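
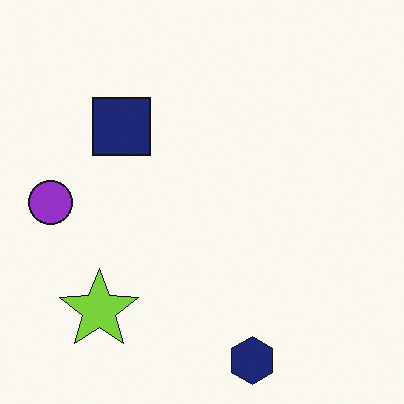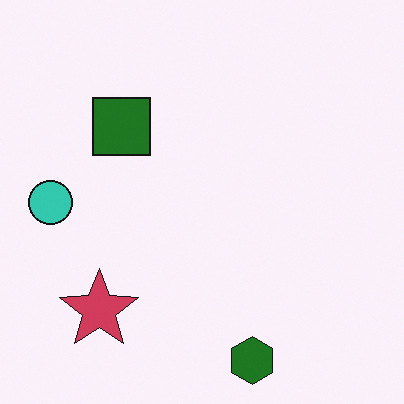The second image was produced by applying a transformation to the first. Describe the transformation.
Hue-shifted by a large amount.

Every shape's color has rotated by the same amount around the hue wheel — a uniform hue shift.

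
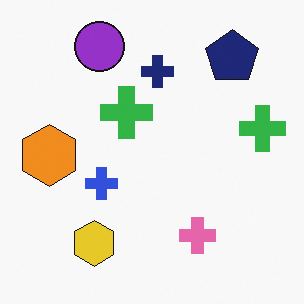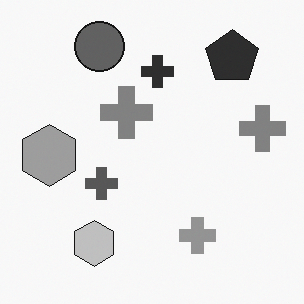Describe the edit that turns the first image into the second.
This is the original image converted to grayscale.

All color is removed — every shape is now a shade of grey.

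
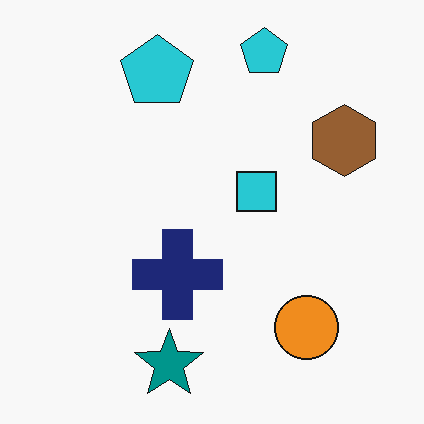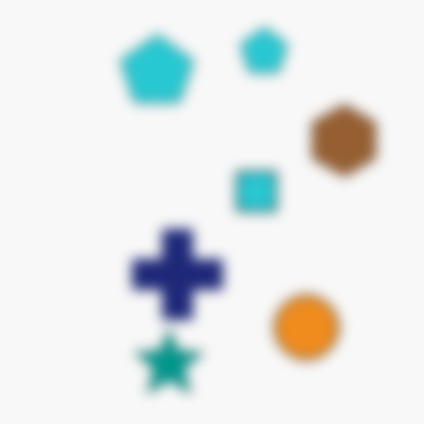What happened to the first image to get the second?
It was heavily blurred.

Shape edges and outlines are uniformly softened across the whole image.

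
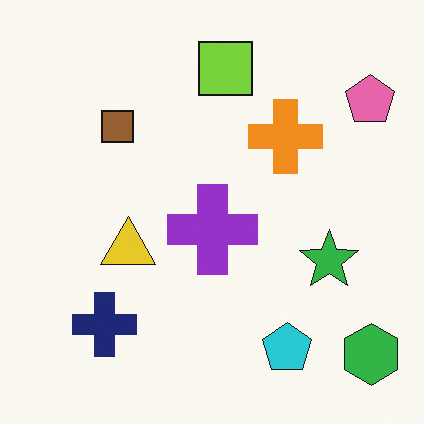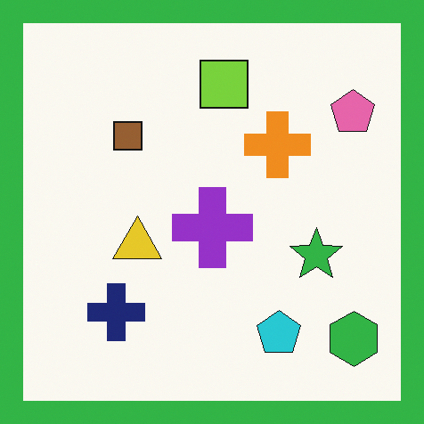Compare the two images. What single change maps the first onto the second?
It was framed with a green border.

A solid green frame runs around the edge of the second image, with the content slightly shrunk inside it.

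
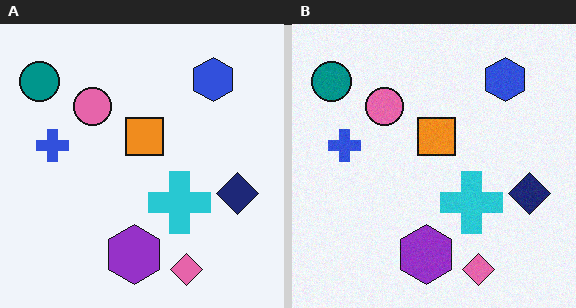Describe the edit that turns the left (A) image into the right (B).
The transformation is: degraded with subtle gaussian noise.

Random speckle covers the whole image, including the flat background.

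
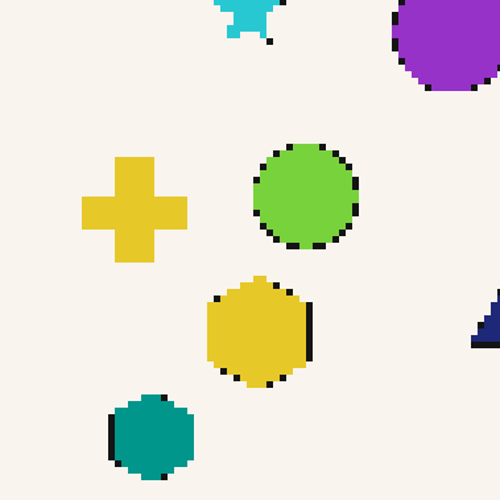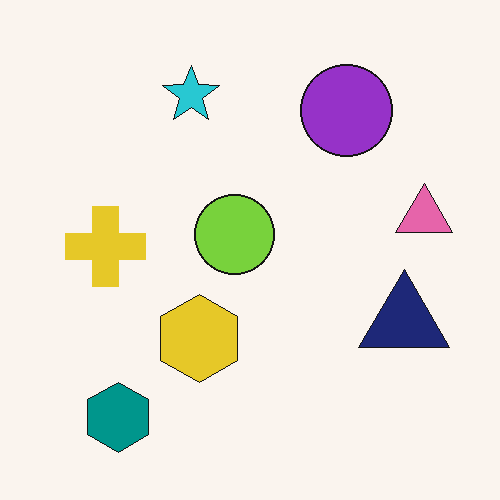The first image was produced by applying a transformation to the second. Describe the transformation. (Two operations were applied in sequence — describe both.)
The transformation is: mildly pixelated, then cropped to a modestly smaller region and rescaled.

Shapes are reduced to large square blocks; fine edges and outlines are lost — a downscale-then-upscale (mosaic) effect. The visible shapes are larger and the field of view is narrower; shapes near the original edges may be partly or wholly outside the frame — a crop-and-rescale.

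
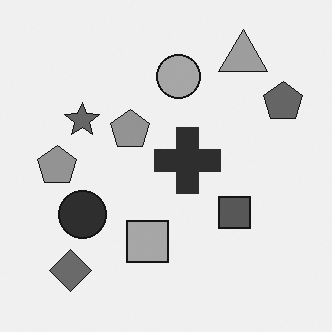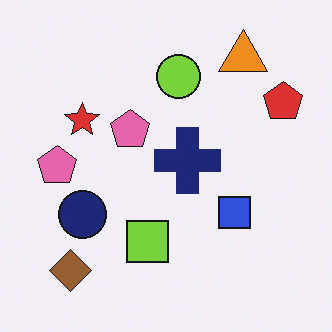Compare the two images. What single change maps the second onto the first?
Converted to grayscale.

All color is removed — every shape is now a shade of grey.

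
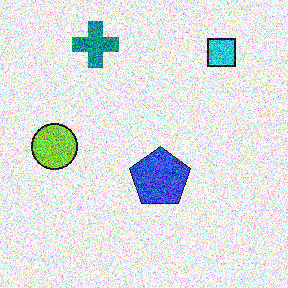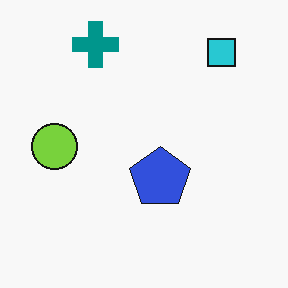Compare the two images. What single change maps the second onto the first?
This is the original image degraded with heavy additive noise.

Random speckle covers the whole image, including the flat background.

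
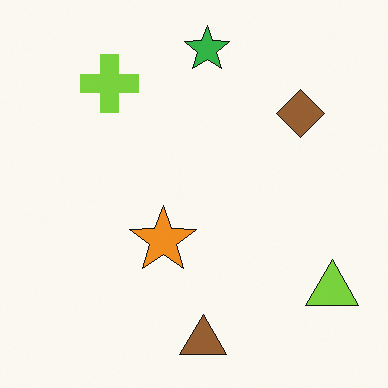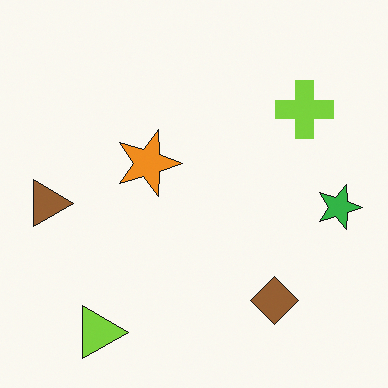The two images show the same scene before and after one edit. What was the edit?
The second image is the first rotated 90° clockwise.

The lime triangle sits in the bottom-right of the first image and the bottom-left of the second — consistent with a whole-image 90° clockwise rotation.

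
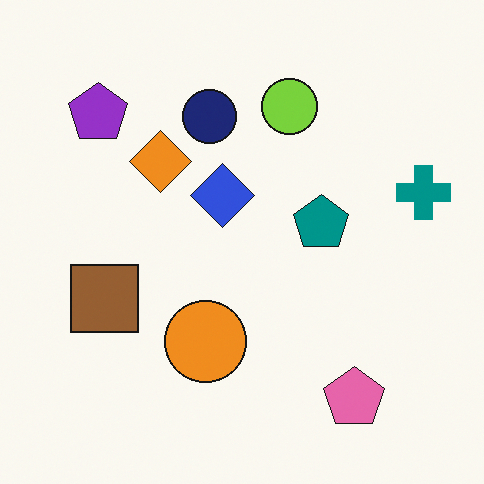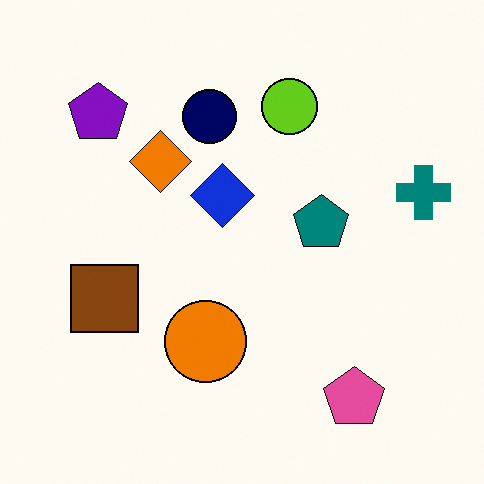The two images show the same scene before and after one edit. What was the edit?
It was given slightly increased contrast.

Tones are pushed away from mid-grey across the whole image — a global contrast change.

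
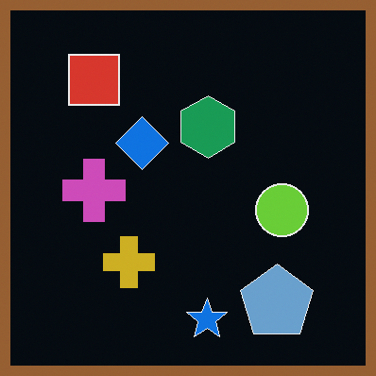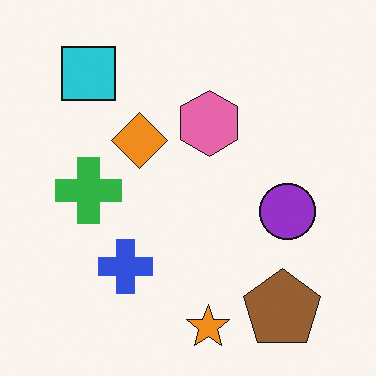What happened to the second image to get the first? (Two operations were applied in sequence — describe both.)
It was color-inverted (negative), then framed with a brown border.

The light background has become dark and every shape's color is its complement — a photographic negative. A solid brown frame runs around the edge of the first image, with the content slightly shrunk inside it.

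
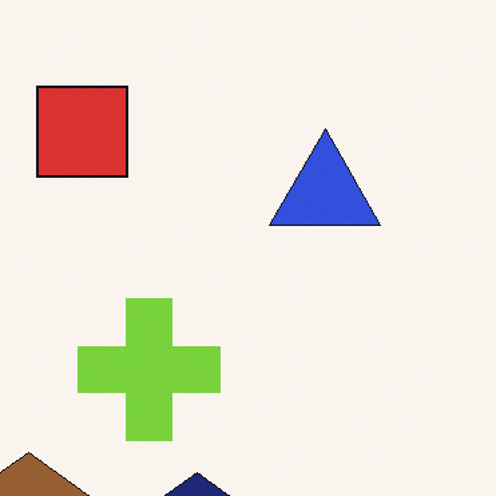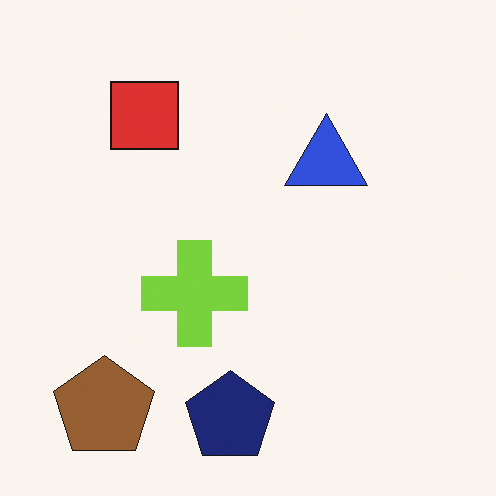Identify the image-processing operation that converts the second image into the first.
The first image is the second cropped slightly and scaled back up.

The visible shapes are larger and the field of view is narrower; shapes near the original edges may be partly or wholly outside the frame — a crop-and-rescale.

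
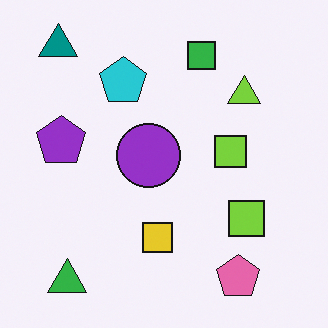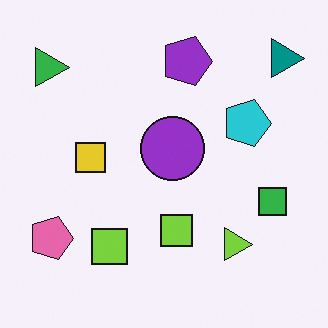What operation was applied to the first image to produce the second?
It was rotated 90° clockwise.

The teal triangle sits in the top-left of the first image and the top-right of the second — consistent with a whole-image 90° clockwise rotation.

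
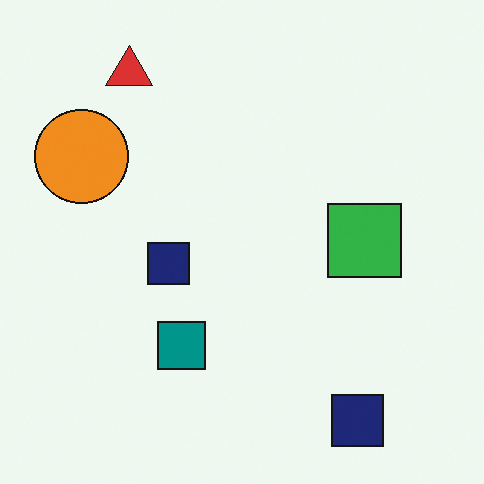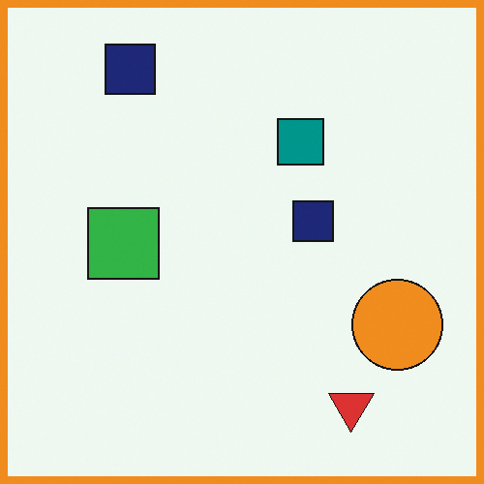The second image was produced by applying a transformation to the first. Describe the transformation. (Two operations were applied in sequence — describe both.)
The transformation is: rotated 180°, then framed with a orange border.

The red triangle sits in the top-left of the first image and the bottom-right of the second — consistent with a whole-image 180° rotation. A solid orange frame runs around the edge of the second image, with the content slightly shrunk inside it.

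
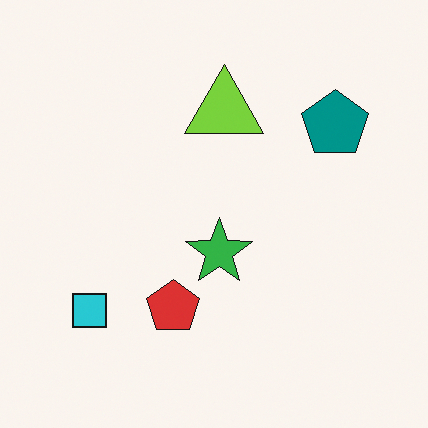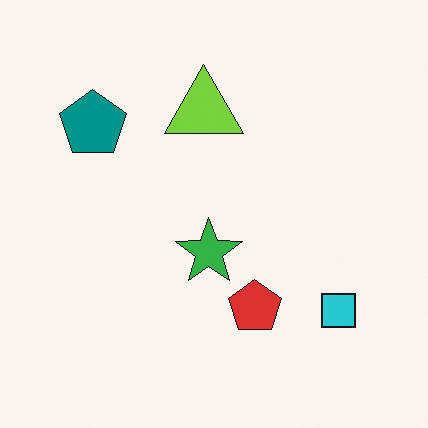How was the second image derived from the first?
Flipped horizontally (left ↔ right).

The cyan square is in the bottom-left of the first image and the bottom-right of the second — shapes on opposite sides of the vertical midline have swapped in a mirror flip.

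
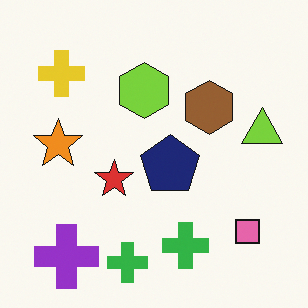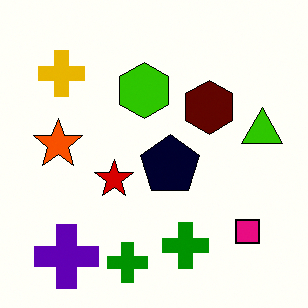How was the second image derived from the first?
Boosted in contrast.

Tones are pushed away from mid-grey across the whole image — a global contrast change.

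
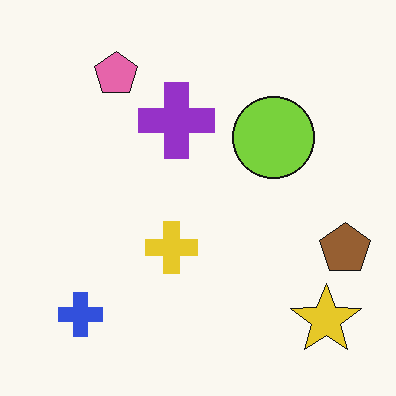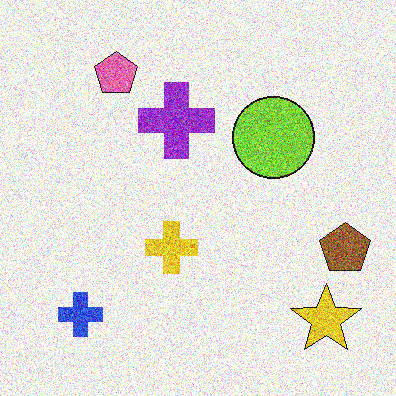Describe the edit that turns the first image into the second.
The transformation is: degraded with strong gaussian noise.

Random speckle covers the whole image, including the flat background.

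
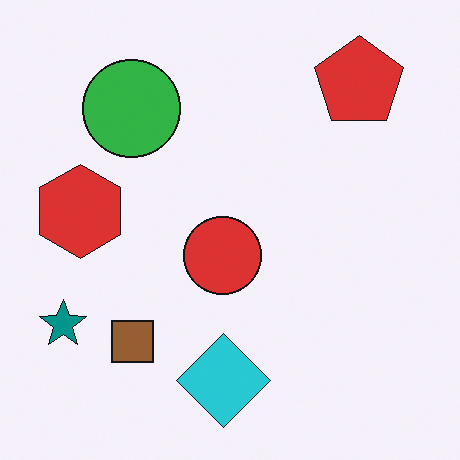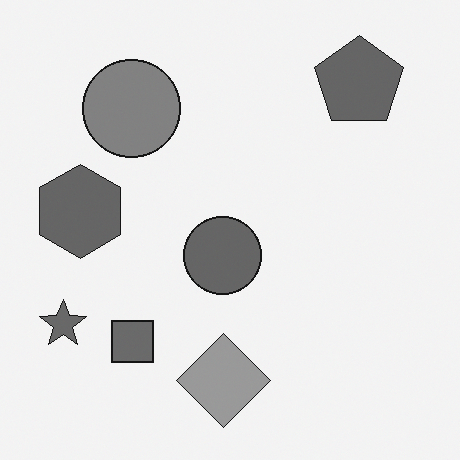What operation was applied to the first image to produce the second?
Converted to grayscale.

All color is removed — every shape is now a shade of grey.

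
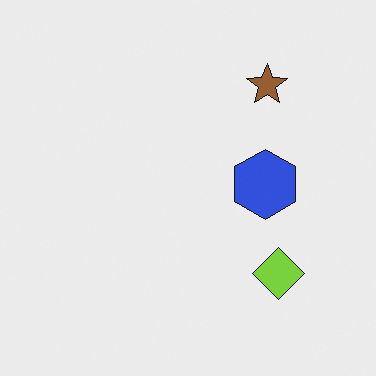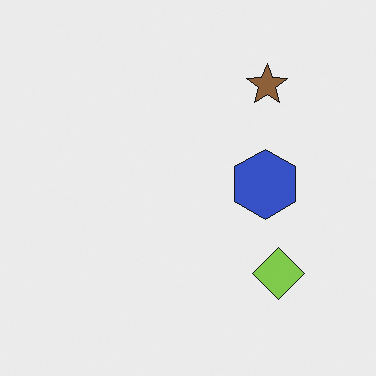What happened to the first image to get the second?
Slightly desaturated.

All colors are more muted and greyish — a global saturation change.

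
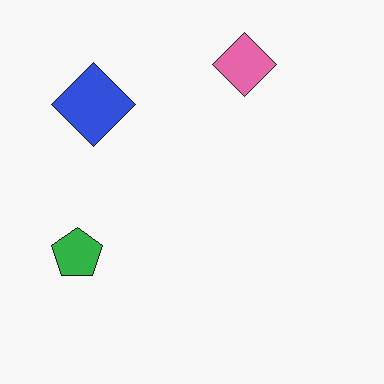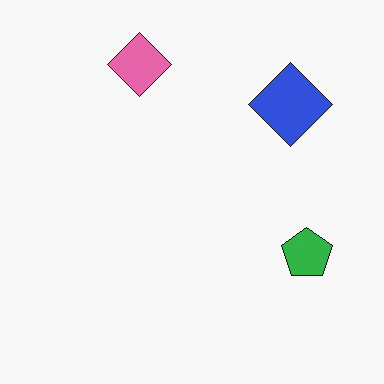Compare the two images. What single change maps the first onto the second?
The transformation is: flipped horizontally (left ↔ right).

The green pentagon is in the left of the first image and the right of the second — shapes on opposite sides of the vertical midline have swapped in a mirror flip.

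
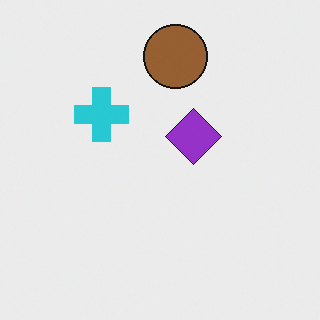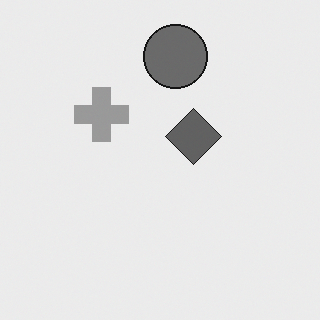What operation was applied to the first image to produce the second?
The transformation is: converted to grayscale.

All color is removed — every shape is now a shade of grey.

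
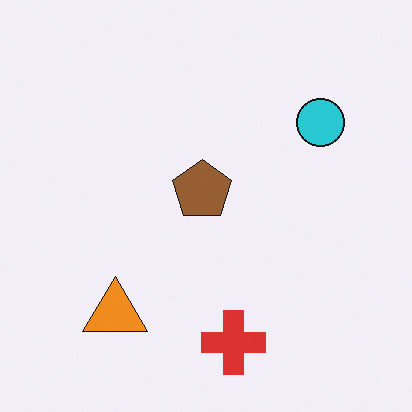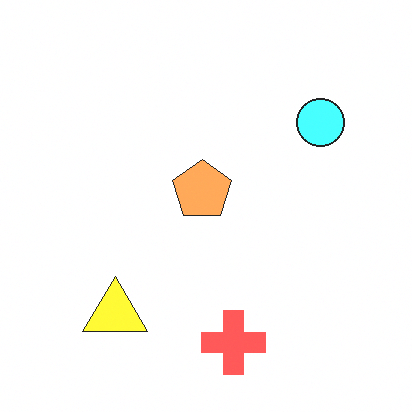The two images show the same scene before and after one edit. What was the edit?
The second image is the first brightened a lot.

Every pixel — background and shapes alike — is uniformly brightened.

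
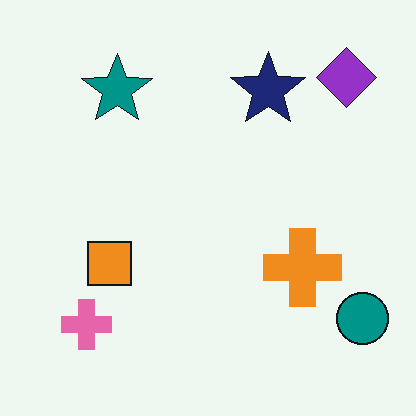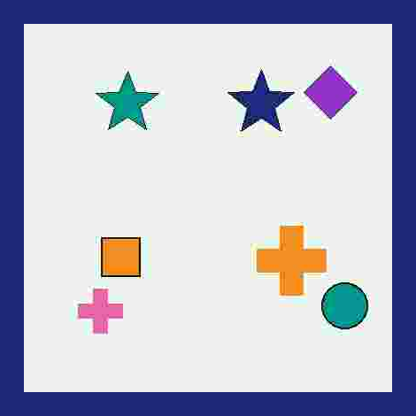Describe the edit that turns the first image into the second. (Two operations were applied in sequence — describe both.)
The transformation is: degraded with heavy JPEG compression, then framed with a navy border.

Blocky 8×8 compression artifacts appear around shape edges and the flat background shows ringing — characteristic JPEG degradation. A solid navy frame runs around the edge of the second image, with the content slightly shrunk inside it.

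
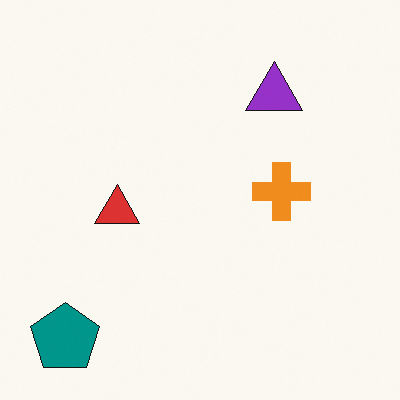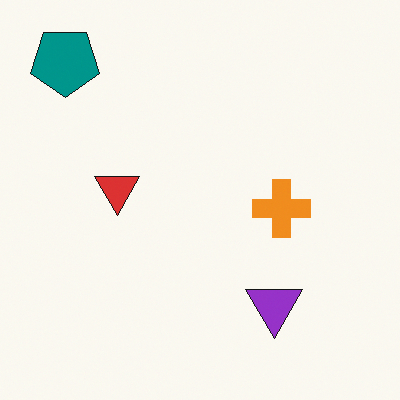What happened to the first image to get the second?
This is the original image flipped vertically (top ↔ bottom).

The teal pentagon is in the bottom-left of the first image and the top-left of the second — shapes on opposite sides of the horizontal midline have swapped in a mirror flip.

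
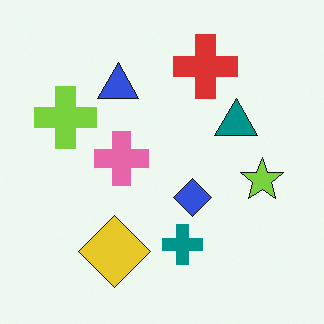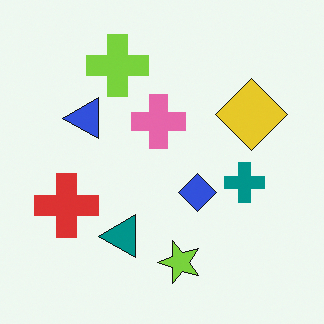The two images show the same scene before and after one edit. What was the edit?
It was transposed (reflected across the top-left ↔ bottom-right diagonal).

Shapes have swapped their row and column positions — what was in the top-right is now in the bottom-left — a diagonal reflection.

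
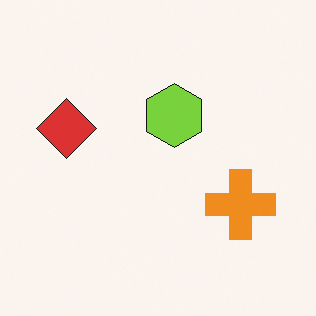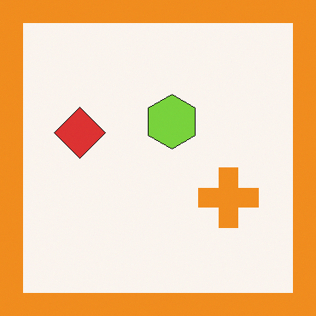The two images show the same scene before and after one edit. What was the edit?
The transformation is: framed with a orange border.

A solid orange frame runs around the edge of the second image, with the content slightly shrunk inside it.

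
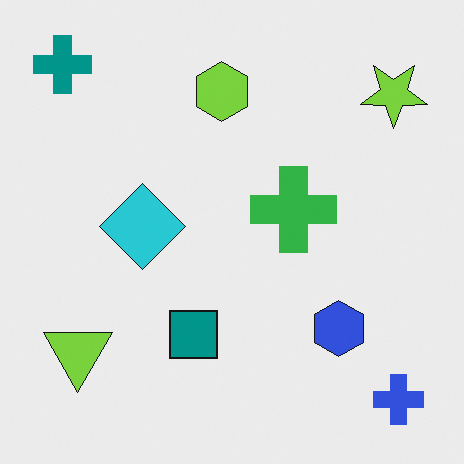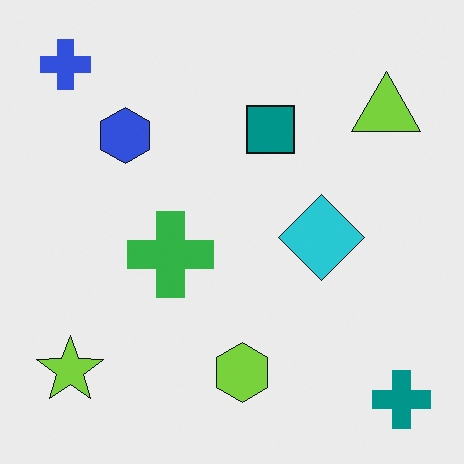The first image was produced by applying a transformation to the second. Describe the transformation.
This is the original image rotated 180°.

The teal cross sits in the bottom-right of the second image and the top-left of the first — consistent with a whole-image 180° rotation.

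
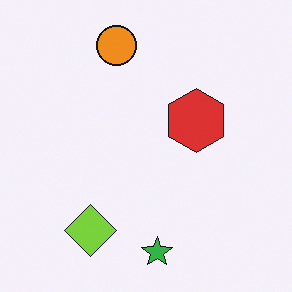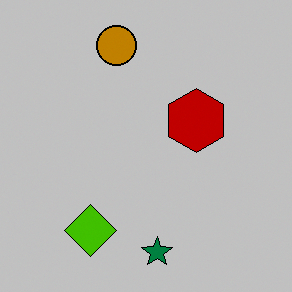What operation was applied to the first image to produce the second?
The second image is the first heavily posterized to just a handful of flat colors.

Each flat color has snapped to a coarser quantized level — most visibly, the near-white background has dropped to a flat grey.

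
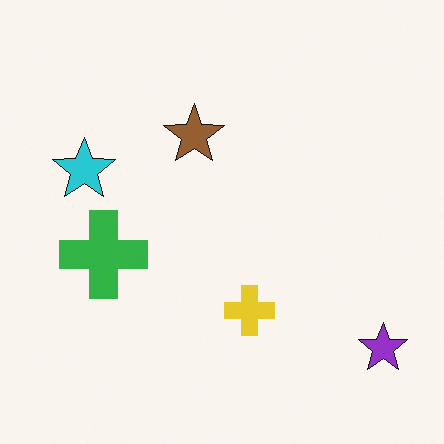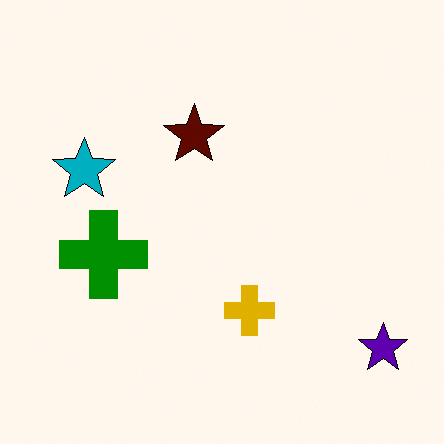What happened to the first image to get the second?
It was given much higher contrast.

Tones are pushed away from mid-grey across the whole image — a global contrast change.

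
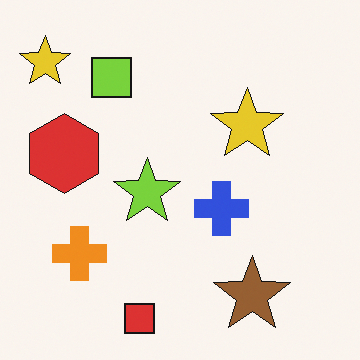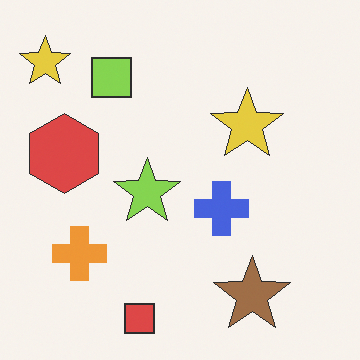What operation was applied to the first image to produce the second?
It was given slightly reduced contrast.

Tones are pushed toward mid-grey across the whole image — a global contrast change.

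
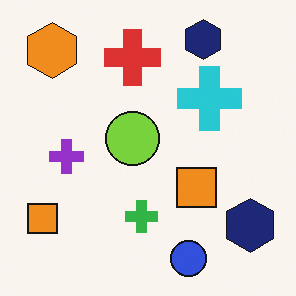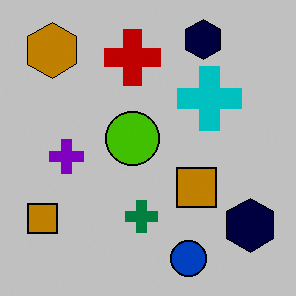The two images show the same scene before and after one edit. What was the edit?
This is the original image heavily posterized to just a handful of flat colors.

Each flat color has snapped to a coarser quantized level — most visibly, the near-white background has dropped to a flat grey.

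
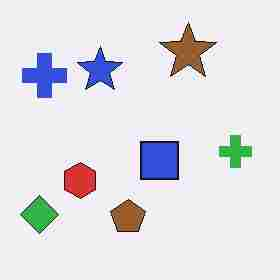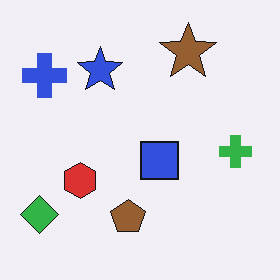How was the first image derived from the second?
This is the original image degraded with heavy JPEG compression.

Blocky 8×8 compression artifacts appear around shape edges and the flat background shows ringing — characteristic JPEG degradation.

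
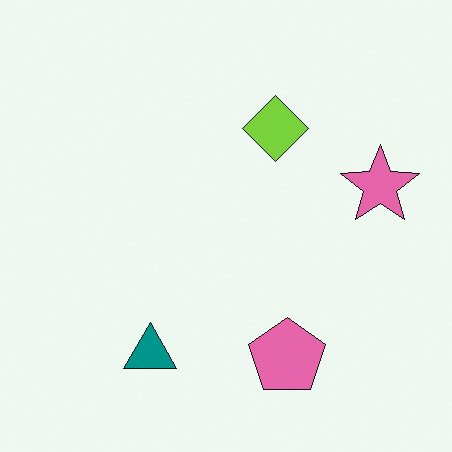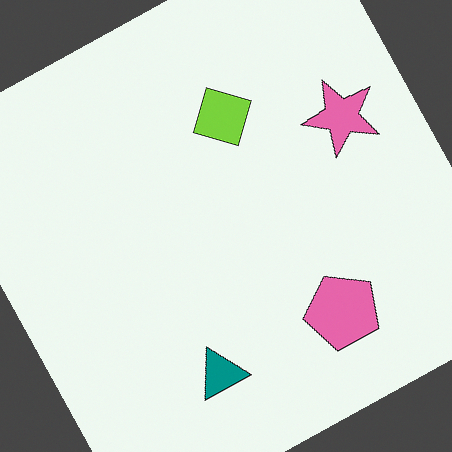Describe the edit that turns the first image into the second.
The second image is the first rotated counter-clockwise by a moderate amount.

Every shape is tilted by the same angle and the image corners show triangular fill wedges — a whole-image rotation by a non-right angle.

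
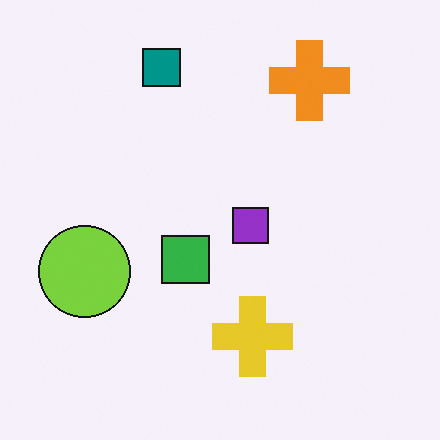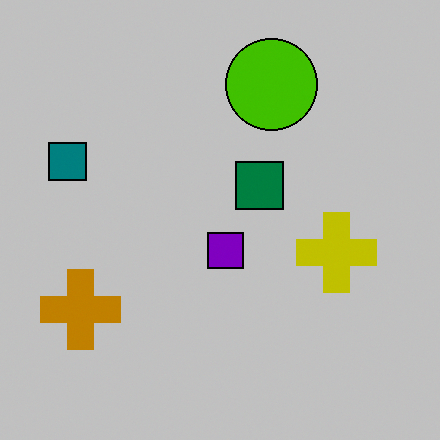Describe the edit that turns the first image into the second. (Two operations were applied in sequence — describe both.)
The image was heavily posterized to just a handful of flat colors, then transposed (reflected across the top-left ↔ bottom-right diagonal).

Each flat color has snapped to a coarser quantized level — most visibly, the near-white background has dropped to a flat grey. Shapes have swapped their row and column positions — what was in the top-right is now in the bottom-left — a diagonal reflection.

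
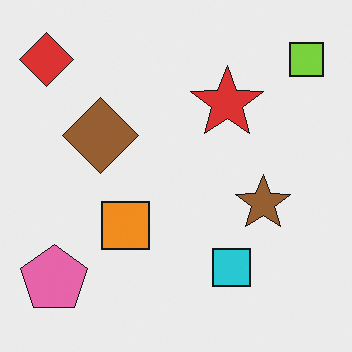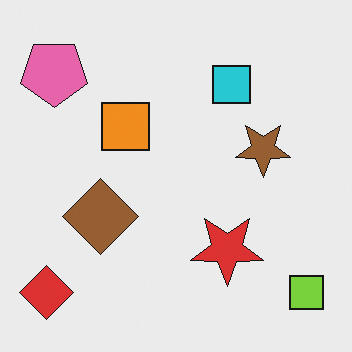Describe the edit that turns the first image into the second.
The second image is the first flipped vertically (top ↔ bottom).

The red diamond is in the top-left of the first image and the bottom-left of the second — shapes on opposite sides of the horizontal midline have swapped in a mirror flip.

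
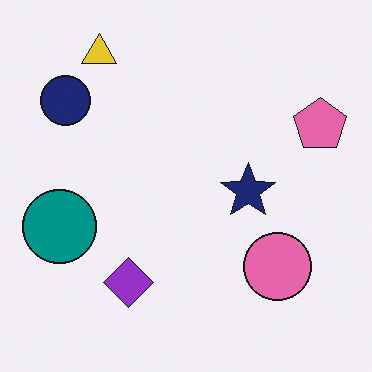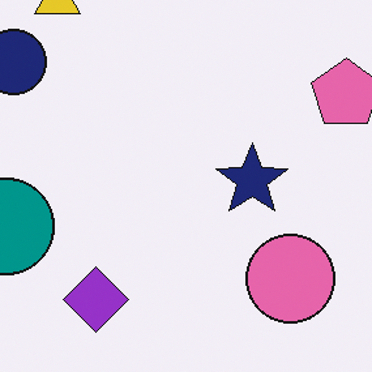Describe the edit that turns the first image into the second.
The second image is the first cropped slightly and scaled back up.

The visible shapes are larger and the field of view is narrower; shapes near the original edges may be partly or wholly outside the frame — a crop-and-rescale.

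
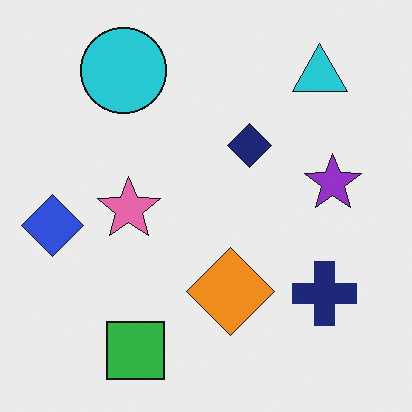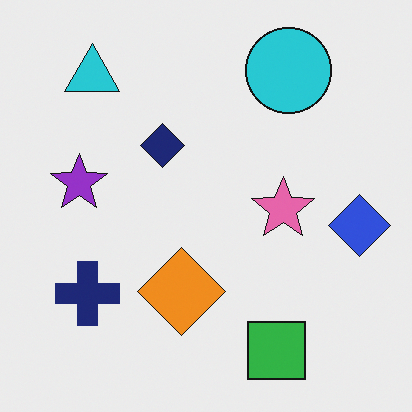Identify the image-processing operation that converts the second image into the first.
This is the original image flipped horizontally (left ↔ right).

The blue diamond is in the right of the second image and the left of the first — shapes on opposite sides of the vertical midline have swapped in a mirror flip.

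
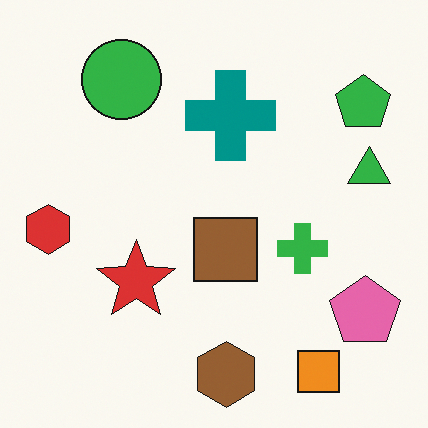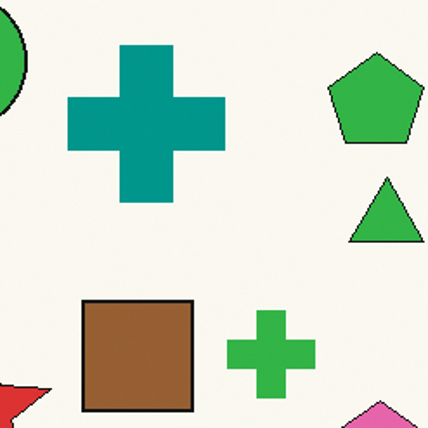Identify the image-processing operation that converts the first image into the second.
This is the original image cropped to a noticeably smaller region and rescaled.

The visible shapes are larger and the field of view is narrower; shapes near the original edges may be partly or wholly outside the frame — a crop-and-rescale.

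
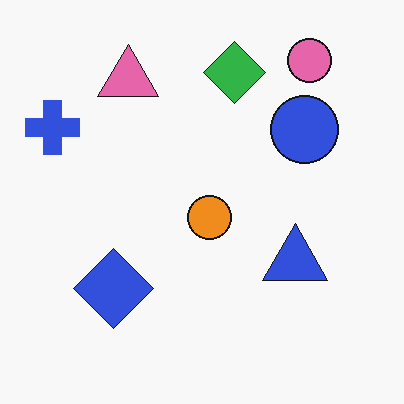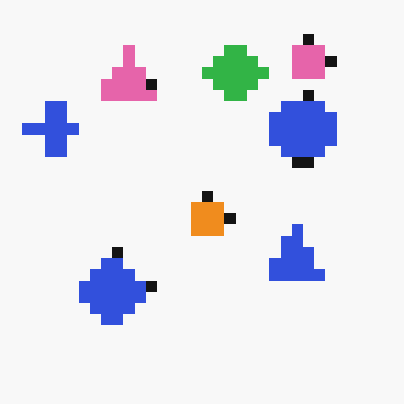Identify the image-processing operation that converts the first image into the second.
The second image is the first heavily pixelated into large blocks.

Shapes are reduced to large square blocks; fine edges and outlines are lost — a downscale-then-upscale (mosaic) effect.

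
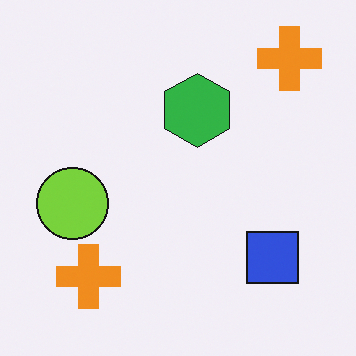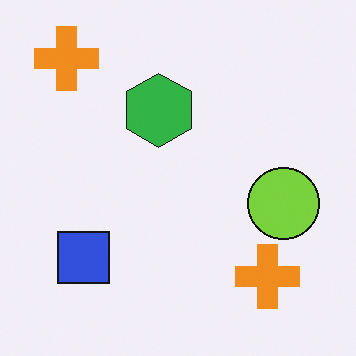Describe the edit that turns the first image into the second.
It was flipped horizontally (left ↔ right).

The lime circle is in the left of the first image and the right of the second — shapes on opposite sides of the vertical midline have swapped in a mirror flip.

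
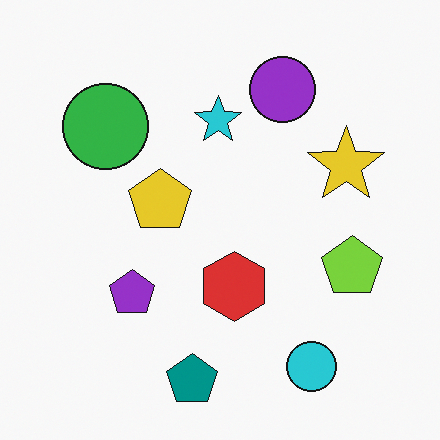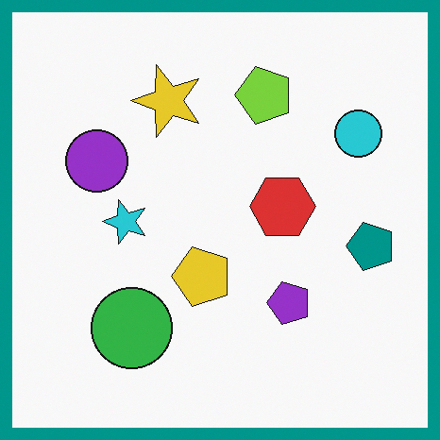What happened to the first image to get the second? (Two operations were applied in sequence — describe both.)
The image was rotated 90° counter-clockwise, then framed with a teal border.

The cyan circle sits in the bottom-right of the first image and the top-right of the second — consistent with a whole-image 90° counter-clockwise rotation. A solid teal frame runs around the edge of the second image, with the content slightly shrunk inside it.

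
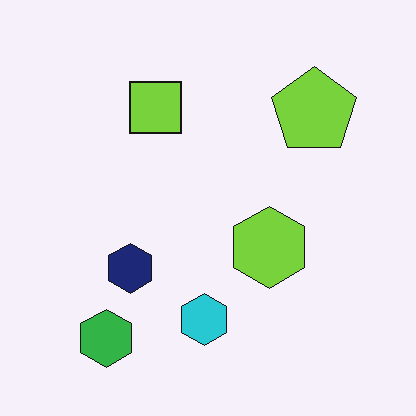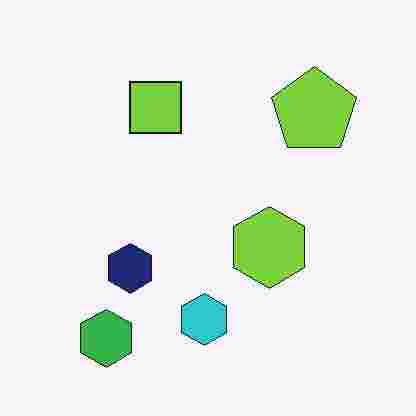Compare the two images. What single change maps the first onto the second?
Degraded with heavy JPEG compression.

Blocky 8×8 compression artifacts appear around shape edges and the flat background shows ringing — characteristic JPEG degradation.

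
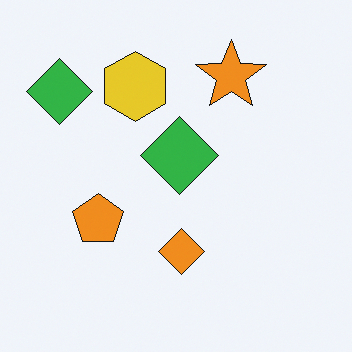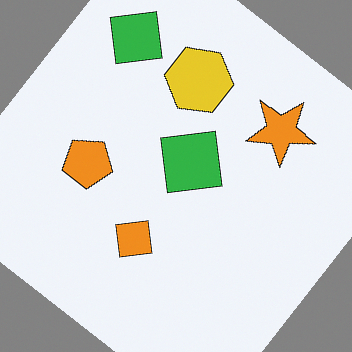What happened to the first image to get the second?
The second image is the first rotated clockwise by a large amount — several tens of degrees.

Every shape is tilted by the same angle and the image corners show triangular fill wedges — a whole-image rotation by a non-right angle.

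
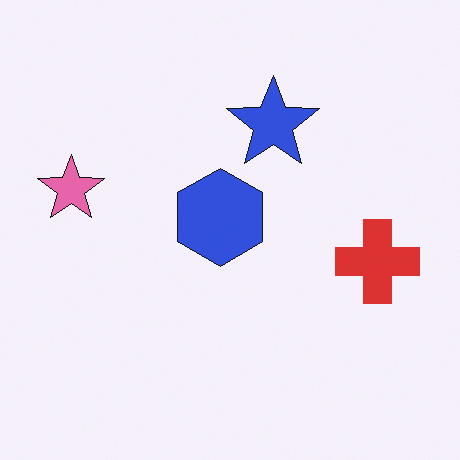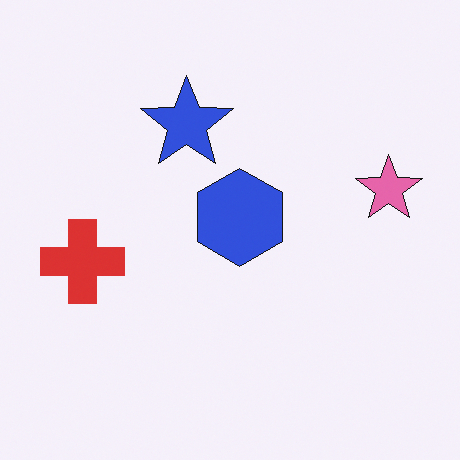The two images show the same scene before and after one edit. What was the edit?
This is the original image flipped horizontally (left ↔ right).

The pink star is in the left of the first image and the right of the second — shapes on opposite sides of the vertical midline have swapped in a mirror flip.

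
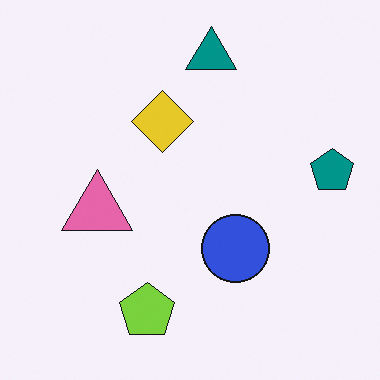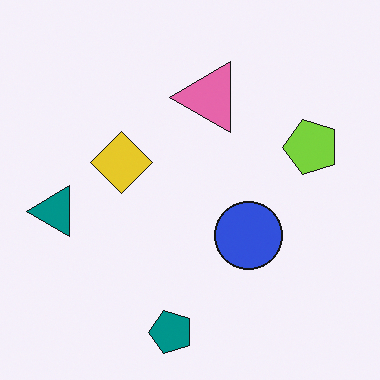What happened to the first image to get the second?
The transformation is: transposed (reflected across the top-left ↔ bottom-right diagonal).

Shapes have swapped their row and column positions — what was in the top-right is now in the bottom-left — a diagonal reflection.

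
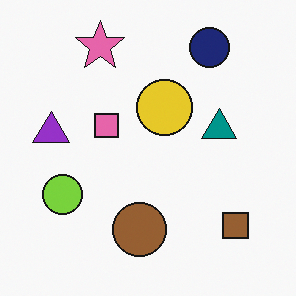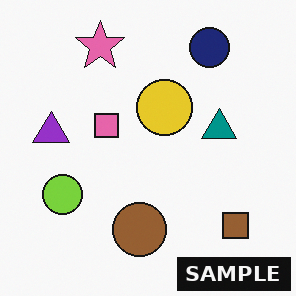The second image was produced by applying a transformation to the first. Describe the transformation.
It was watermarked with the text "SAMPLE" in the lower-right corner.

A dark label reading "SAMPLE" appears in the lower-right corner.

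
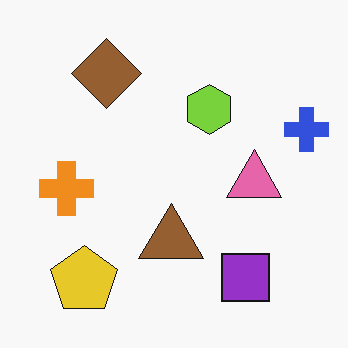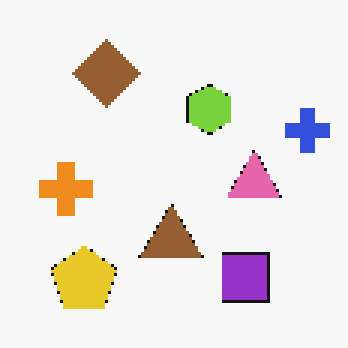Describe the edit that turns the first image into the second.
Lightly pixelated (a mild mosaic effect).

Shapes are reduced to large square blocks; fine edges and outlines are lost — a downscale-then-upscale (mosaic) effect.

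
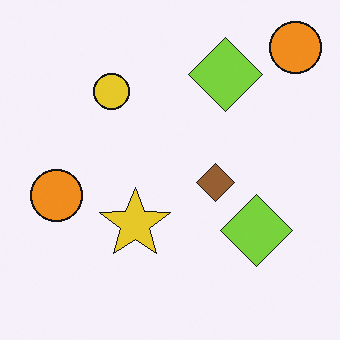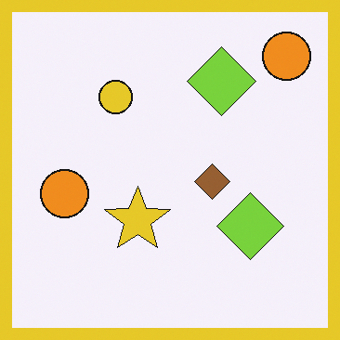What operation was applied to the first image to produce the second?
Framed with a yellow border.

A solid yellow frame runs around the edge of the second image, with the content slightly shrunk inside it.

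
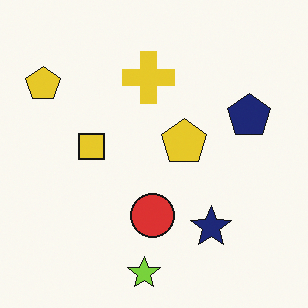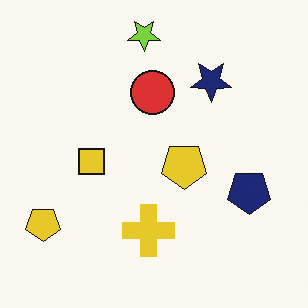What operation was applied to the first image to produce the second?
This is the original image flipped vertically (top ↔ bottom).

The lime star is in the bottom of the first image and the top of the second — shapes on opposite sides of the horizontal midline have swapped in a mirror flip.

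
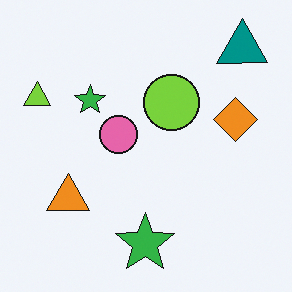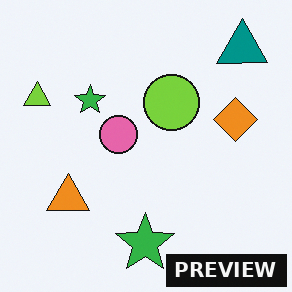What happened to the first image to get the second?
Watermarked with the text "PREVIEW" in the lower-right corner.

A dark label reading "PREVIEW" appears in the lower-right corner.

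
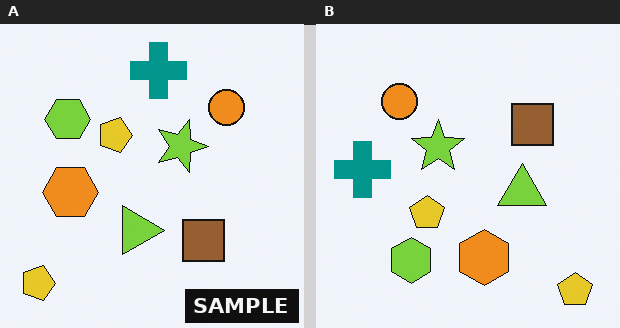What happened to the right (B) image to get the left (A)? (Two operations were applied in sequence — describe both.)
Rotated 90° clockwise, then watermarked with the text "SAMPLE" in the lower-right corner.

The teal cross sits in the left of the right (B) image and the top of the left (A) — consistent with a whole-image 90° clockwise rotation. A dark label reading "SAMPLE" appears in the lower-right corner.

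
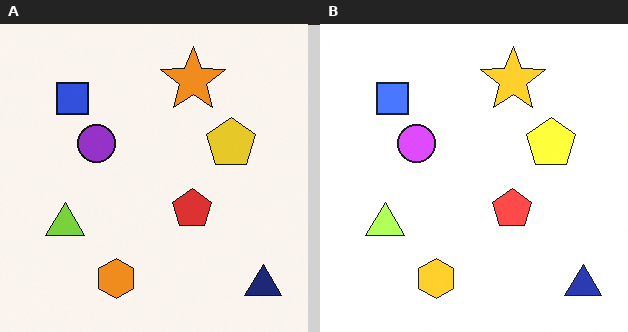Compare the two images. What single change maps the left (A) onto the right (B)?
This is the original image noticeably brightened.

Every pixel — background and shapes alike — is uniformly brightened.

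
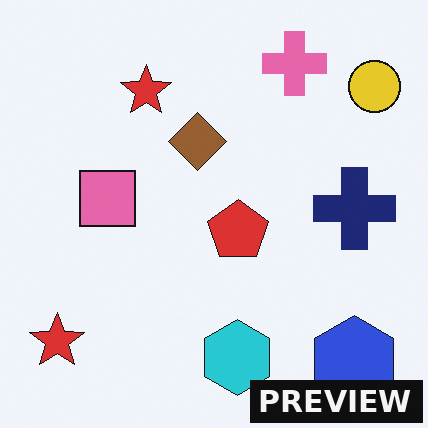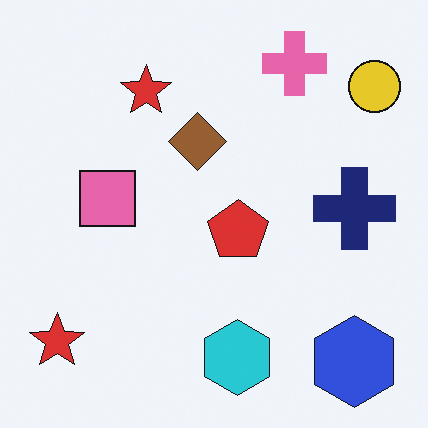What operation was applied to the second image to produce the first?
The image was watermarked with the text "PREVIEW" in the lower-right corner.

A dark label reading "PREVIEW" appears in the lower-right corner.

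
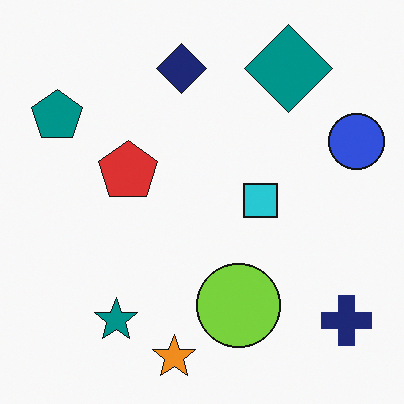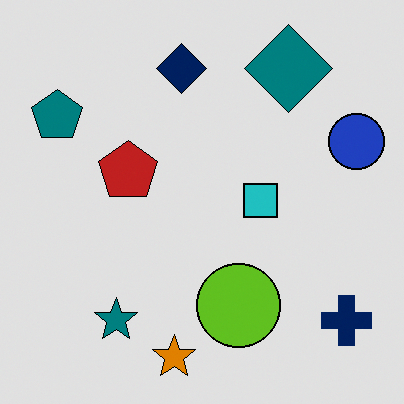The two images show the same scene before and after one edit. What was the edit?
It was posterized to a reduced palette.

Each flat color has snapped to a coarser quantized level — most visibly, the near-white background has dropped to a flat grey.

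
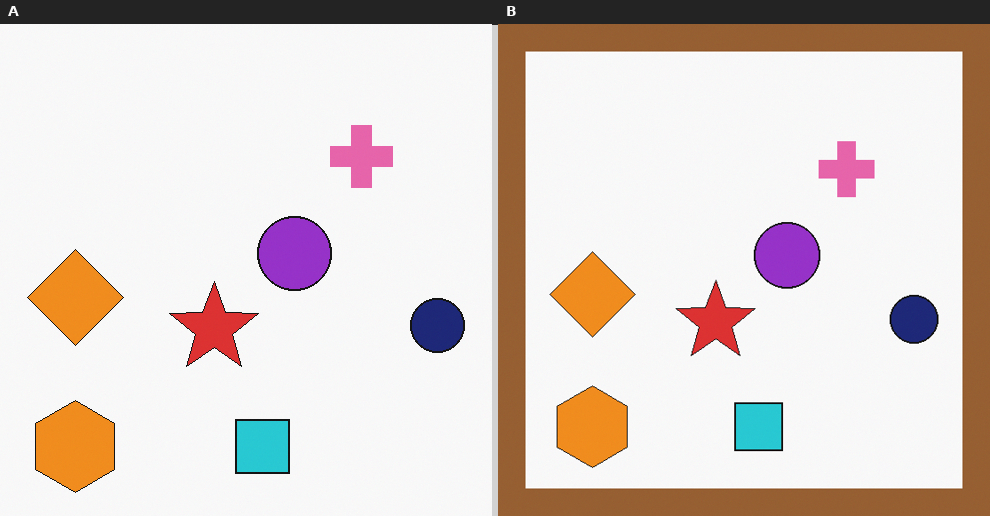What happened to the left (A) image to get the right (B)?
It was framed with a brown border.

A solid brown frame runs around the edge of the right (B) image, with the content slightly shrunk inside it.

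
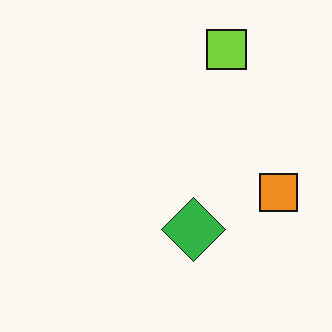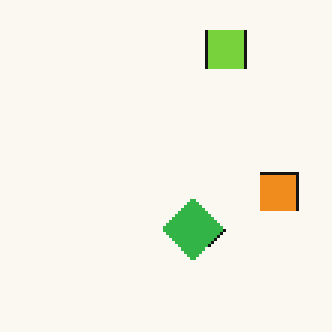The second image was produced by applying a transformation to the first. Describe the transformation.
Lightly pixelated (a mild mosaic effect).

Shapes are reduced to large square blocks; fine edges and outlines are lost — a downscale-then-upscale (mosaic) effect.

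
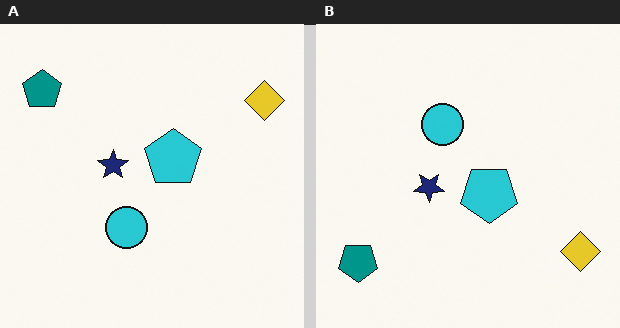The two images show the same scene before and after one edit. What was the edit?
The transformation is: flipped vertically (top ↔ bottom).

The teal pentagon is in the top-left of the left (A) image and the bottom-left of the right (B) — shapes on opposite sides of the horizontal midline have swapped in a mirror flip.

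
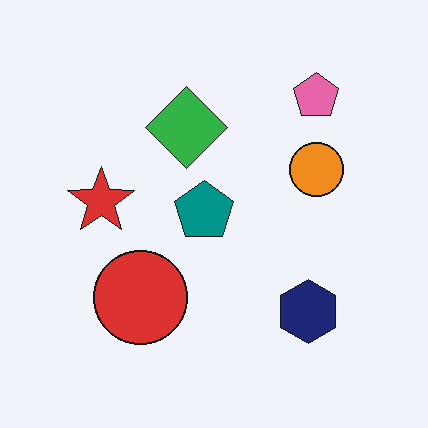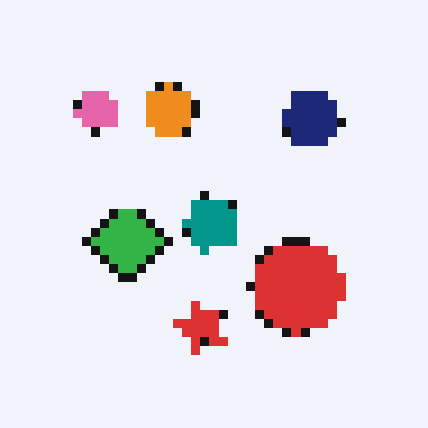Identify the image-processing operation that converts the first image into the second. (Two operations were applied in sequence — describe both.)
The second image is the first rotated 90° counter-clockwise, then coarsely pixelated.

The pink pentagon sits in the top-right of the first image and the top-left of the second — consistent with a whole-image 90° counter-clockwise rotation. Shapes are reduced to large square blocks; fine edges and outlines are lost — a downscale-then-upscale (mosaic) effect.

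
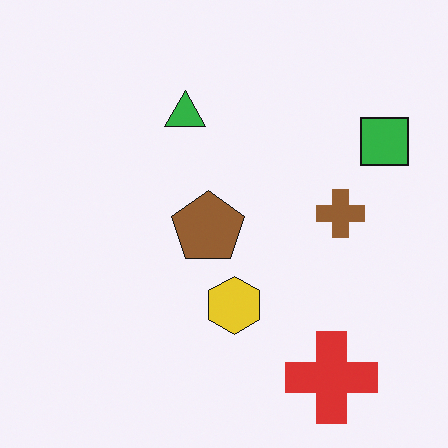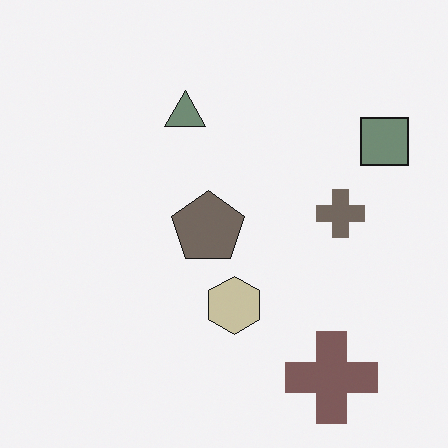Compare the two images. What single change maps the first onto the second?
The image was made much more muted (saturation change).

All colors are more muted and greyish — a global saturation change.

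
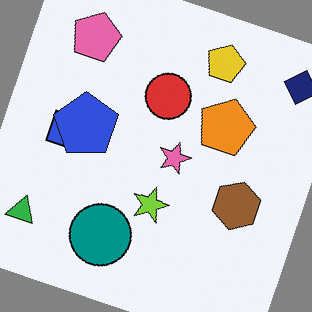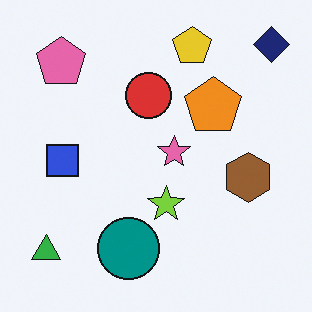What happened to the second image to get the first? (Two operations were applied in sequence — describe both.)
This is the original image rotated clockwise by a moderate amount, then overlaid with an additional blue pentagon.

Every shape is tilted by the same angle and the image corners show triangular fill wedges — a whole-image rotation by a non-right angle. A blue pentagon appears in the first image that is absent from the second.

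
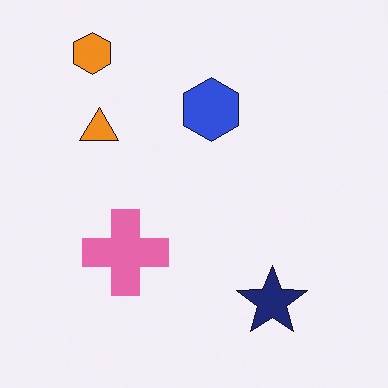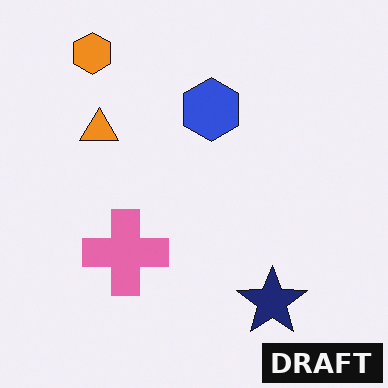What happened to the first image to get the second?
The second image is the first watermarked with the text "DRAFT" in the lower-right corner.

A dark label reading "DRAFT" appears in the lower-right corner.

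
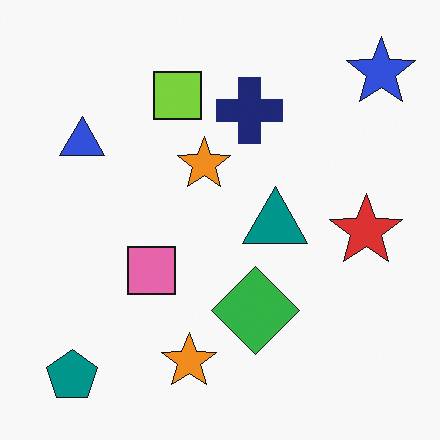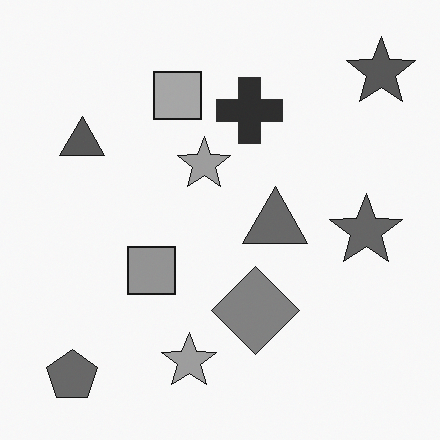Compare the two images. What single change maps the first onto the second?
The transformation is: converted to grayscale.

All color is removed — every shape is now a shade of grey.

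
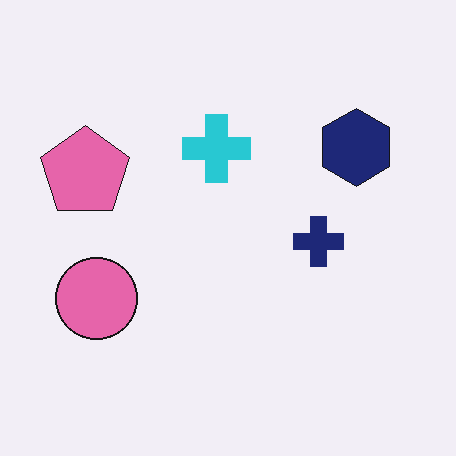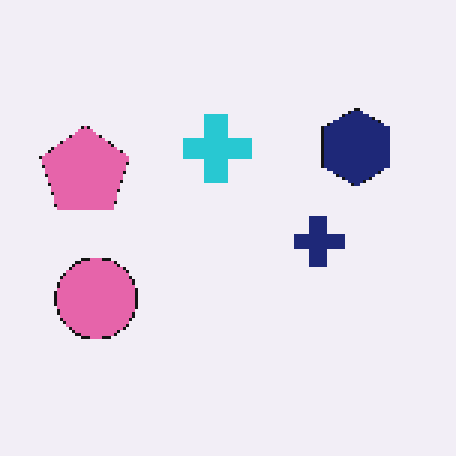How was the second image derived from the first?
The second image is the first lightly pixelated (a mild mosaic effect).

Shapes are reduced to large square blocks; fine edges and outlines are lost — a downscale-then-upscale (mosaic) effect.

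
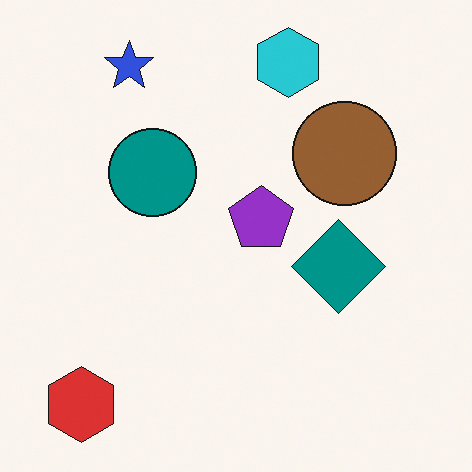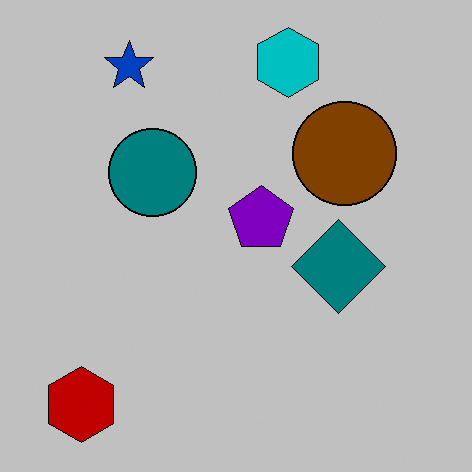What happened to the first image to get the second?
Aggressively posterized.

Each flat color has snapped to a coarser quantized level — most visibly, the near-white background has dropped to a flat grey.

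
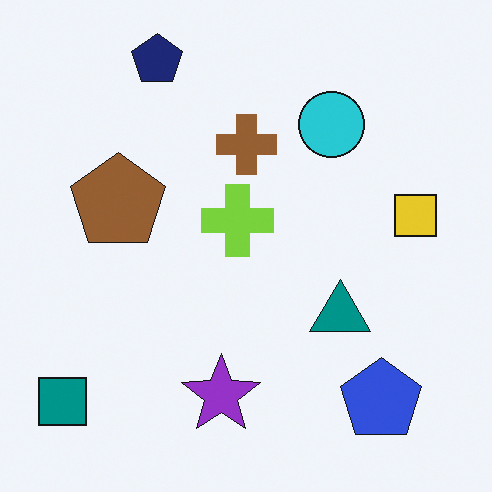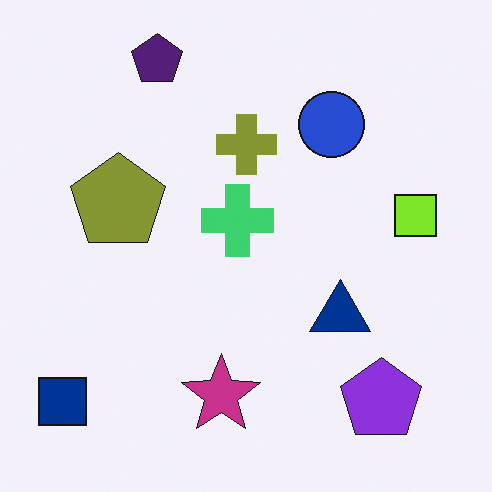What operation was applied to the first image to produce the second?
This is the original image hue-shifted by a small amount.

Every shape's color has rotated by the same amount around the hue wheel — a uniform hue shift.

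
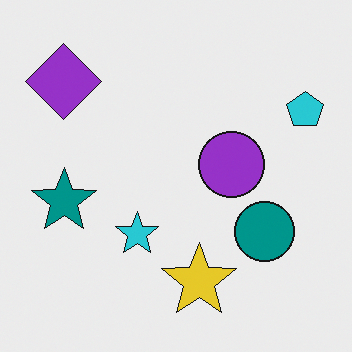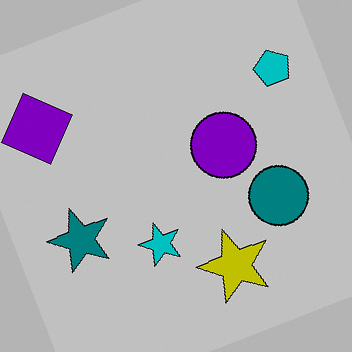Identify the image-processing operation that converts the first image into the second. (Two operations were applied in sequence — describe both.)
The second image is the first heavily posterized to just a handful of flat colors, then rotated counter-clockwise by a clearly visible amount.

Each flat color has snapped to a coarser quantized level — most visibly, the near-white background has dropped to a flat grey. Every shape is tilted by the same angle and the image corners show triangular fill wedges — a whole-image rotation by a non-right angle.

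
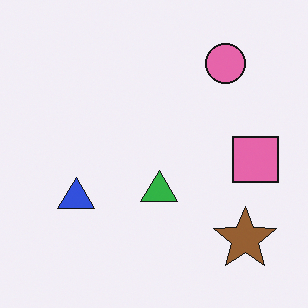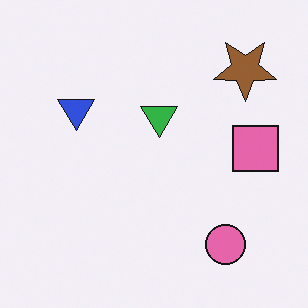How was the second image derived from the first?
Flipped vertically (top ↔ bottom).

The pink circle is in the top-right of the first image and the bottom-right of the second — shapes on opposite sides of the horizontal midline have swapped in a mirror flip.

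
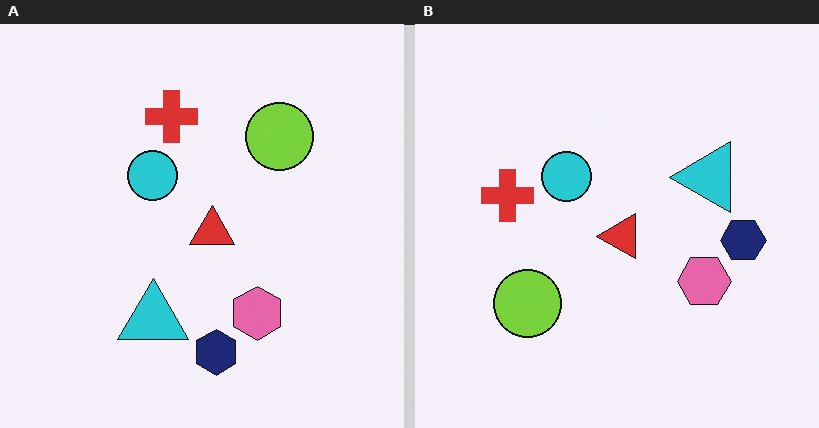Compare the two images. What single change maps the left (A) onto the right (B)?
The transformation is: transposed (reflected across the top-left ↔ bottom-right diagonal).

Shapes have swapped their row and column positions — what was in the top-right is now in the bottom-left — a diagonal reflection.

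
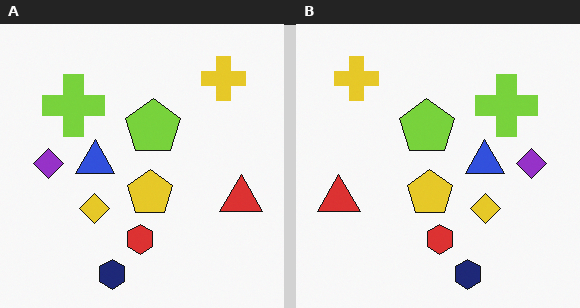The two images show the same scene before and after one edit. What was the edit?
Flipped horizontally (left ↔ right).

The red triangle is in the right of the left (A) image and the left of the right (B) — shapes on opposite sides of the vertical midline have swapped in a mirror flip.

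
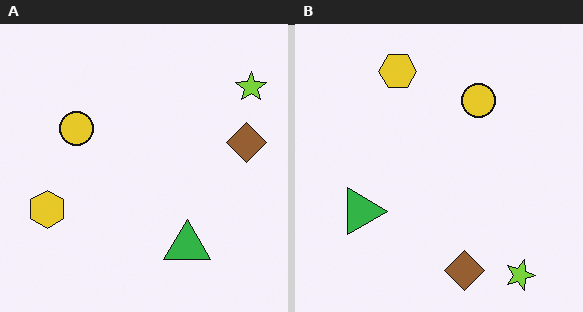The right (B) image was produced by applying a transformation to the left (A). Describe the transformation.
This is the original image rotated 90° clockwise.

The lime star sits in the top-right of the left (A) image and the bottom-right of the right (B) — consistent with a whole-image 90° clockwise rotation.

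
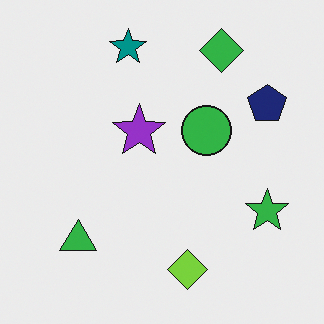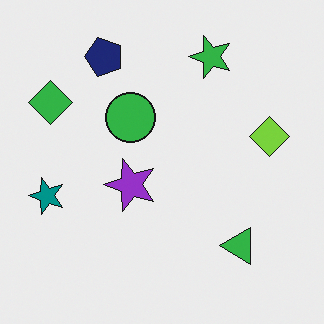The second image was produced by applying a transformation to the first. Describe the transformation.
The transformation is: rotated 90° counter-clockwise.

The green diamond sits in the top-right of the first image and the top-left of the second — consistent with a whole-image 90° counter-clockwise rotation.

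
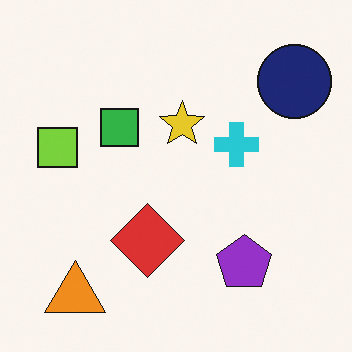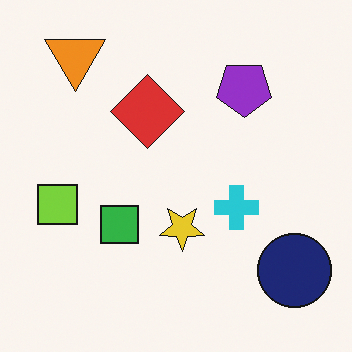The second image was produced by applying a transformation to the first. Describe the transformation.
The second image is the first flipped vertically (top ↔ bottom).

The orange triangle is in the bottom-left of the first image and the top-left of the second — shapes on opposite sides of the horizontal midline have swapped in a mirror flip.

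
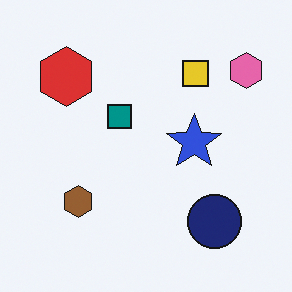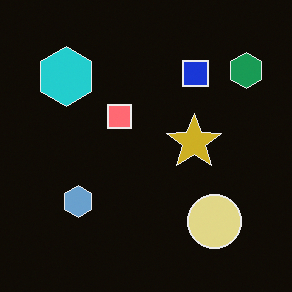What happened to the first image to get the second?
It was color-inverted (negative).

The light background has become dark and every shape's color is its complement — a photographic negative.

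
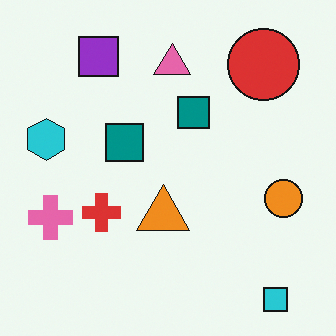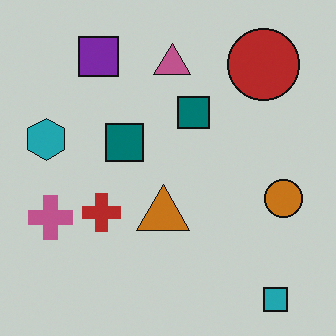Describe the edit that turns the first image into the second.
It was darkened a little.

Every pixel — background and shapes alike — is uniformly darkened.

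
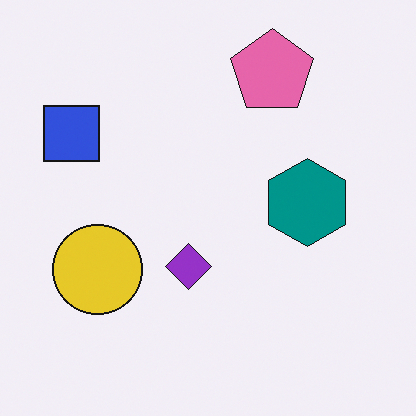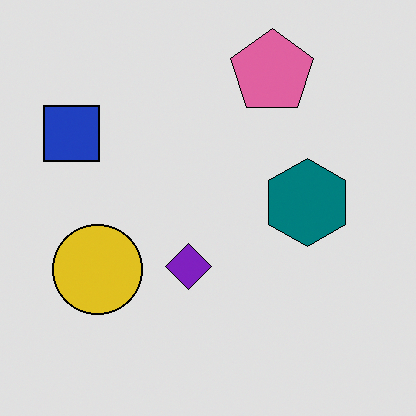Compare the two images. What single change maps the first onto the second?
The image was moderately posterized.

Each flat color has snapped to a coarser quantized level — most visibly, the near-white background has dropped to a flat grey.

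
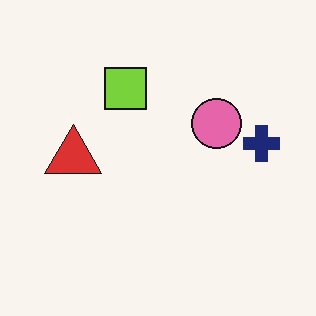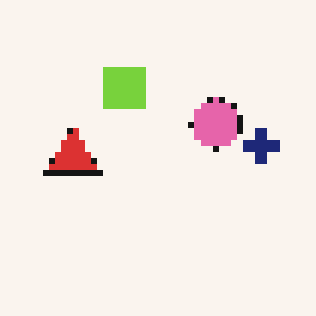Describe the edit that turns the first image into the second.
The image was moderately pixelated.

Shapes are reduced to large square blocks; fine edges and outlines are lost — a downscale-then-upscale (mosaic) effect.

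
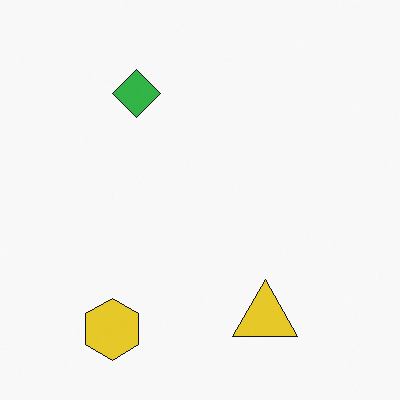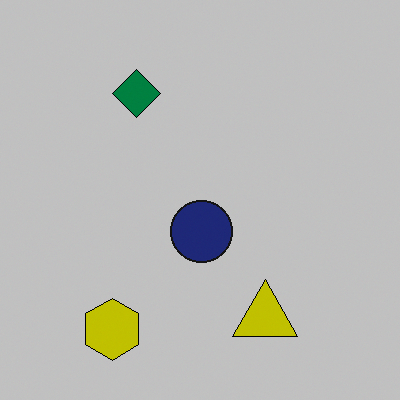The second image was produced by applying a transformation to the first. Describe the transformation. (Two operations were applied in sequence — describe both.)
The image was aggressively posterized, then overlaid with an additional navy circle.

Each flat color has snapped to a coarser quantized level — most visibly, the near-white background has dropped to a flat grey. A navy circle appears in the second image that is absent from the first.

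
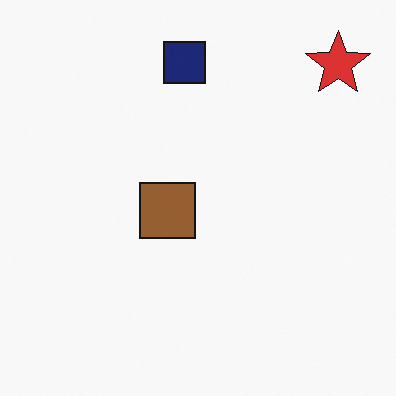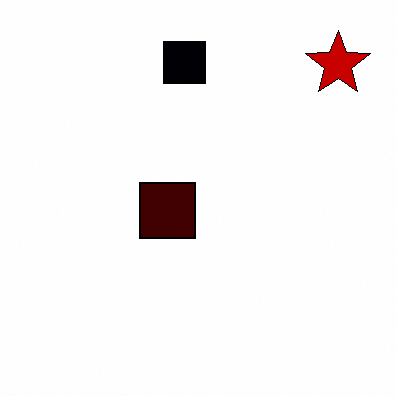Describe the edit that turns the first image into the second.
The image was boosted in contrast.

Tones are pushed away from mid-grey across the whole image — a global contrast change.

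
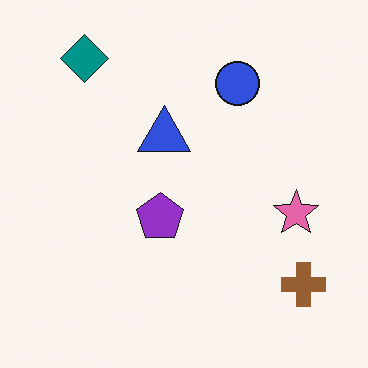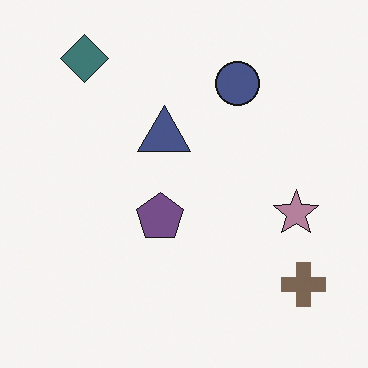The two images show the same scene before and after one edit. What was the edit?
This is the original image made much more muted (saturation change).

All colors are more muted and greyish — a global saturation change.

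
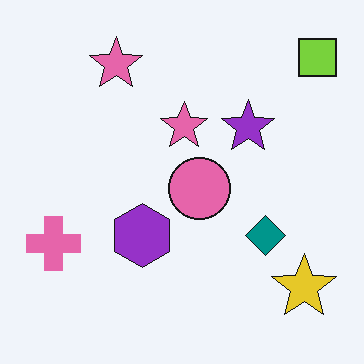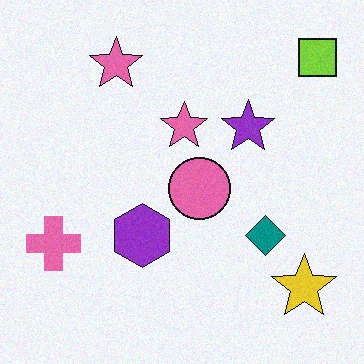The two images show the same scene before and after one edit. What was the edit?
This is the original image degraded with subtle gaussian noise.

Random speckle covers the whole image, including the flat background.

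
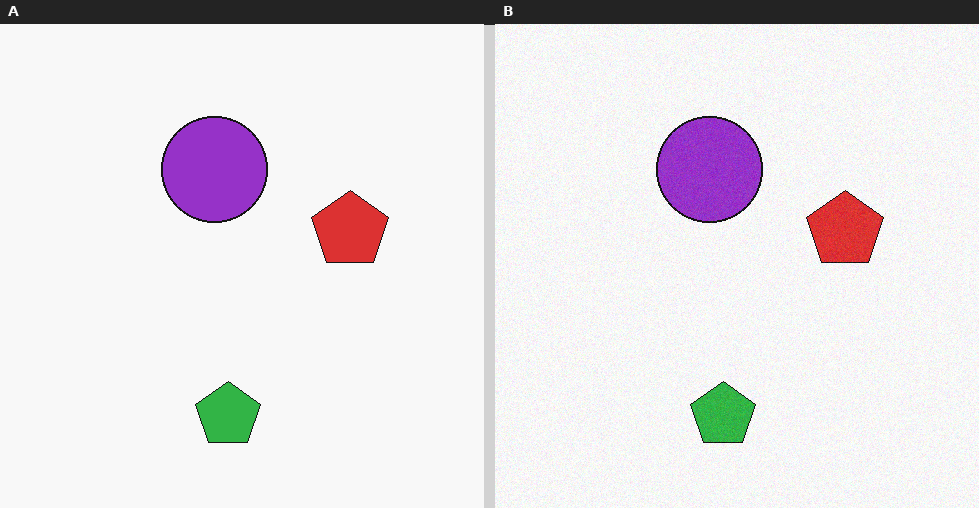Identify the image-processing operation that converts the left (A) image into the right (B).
Degraded with light additive noise.

Random speckle covers the whole image, including the flat background.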